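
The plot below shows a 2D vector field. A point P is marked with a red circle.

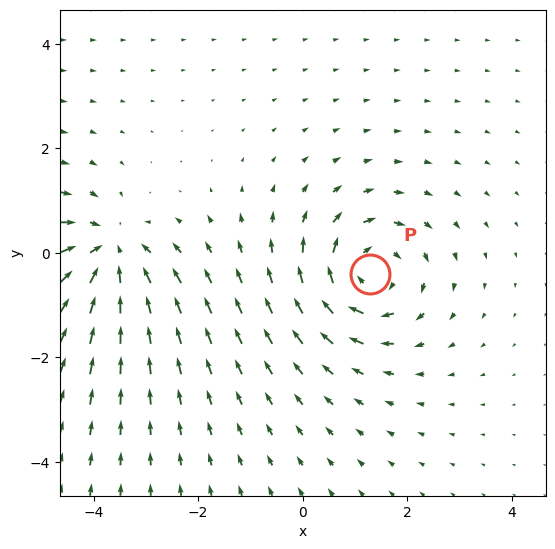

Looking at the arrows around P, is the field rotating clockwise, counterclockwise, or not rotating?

clockwise

Near P at (1.3, -0.4) the arrows circulate clockwise. The curl (z-component) there is about -3; negative curl means clockwise rotation.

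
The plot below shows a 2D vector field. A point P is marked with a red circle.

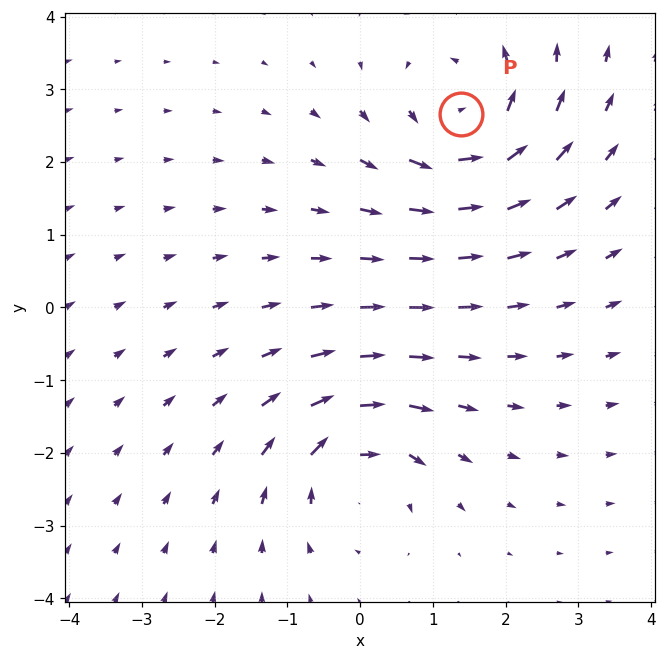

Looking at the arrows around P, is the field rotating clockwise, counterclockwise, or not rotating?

Near P at (1.4, 2.7) the arrows circulate counterclockwise. The curl (z-component) there is about +5; positive curl means counterclockwise rotation.

counterclockwise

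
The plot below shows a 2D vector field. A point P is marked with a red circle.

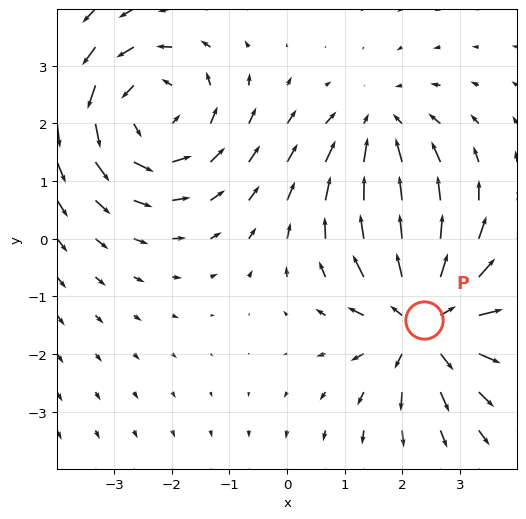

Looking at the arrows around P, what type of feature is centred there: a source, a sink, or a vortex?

At P (2.4, -1.4) the arrows spread outward. Divergence about +6, curl ≈0 — positive divergence with near-zero curl is a source.

source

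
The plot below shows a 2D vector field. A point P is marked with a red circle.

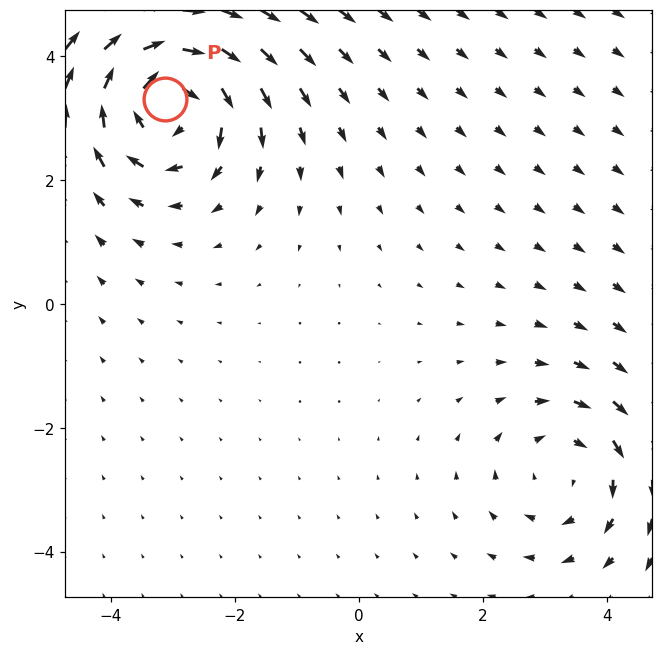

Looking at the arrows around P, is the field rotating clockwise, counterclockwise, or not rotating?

clockwise

Near P at (-3.1, 3.3) the arrows circulate clockwise. The curl (z-component) there is about -5; negative curl means clockwise rotation.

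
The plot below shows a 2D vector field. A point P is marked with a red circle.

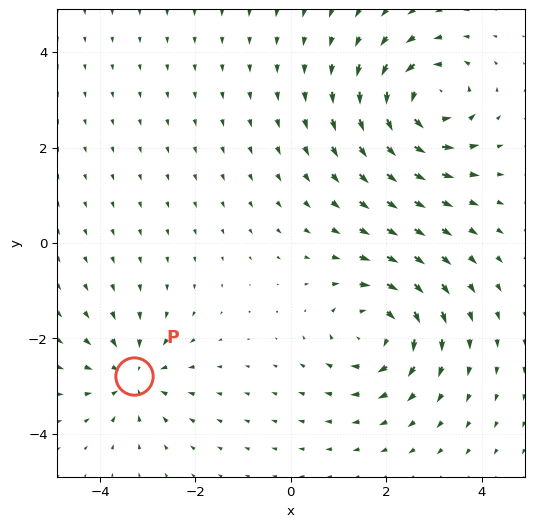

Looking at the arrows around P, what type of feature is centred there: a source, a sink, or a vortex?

sink

At P (-3.3, -2.8) the arrows converge inward. Divergence about -4, curl ≈0 — negative divergence with near-zero curl is a sink.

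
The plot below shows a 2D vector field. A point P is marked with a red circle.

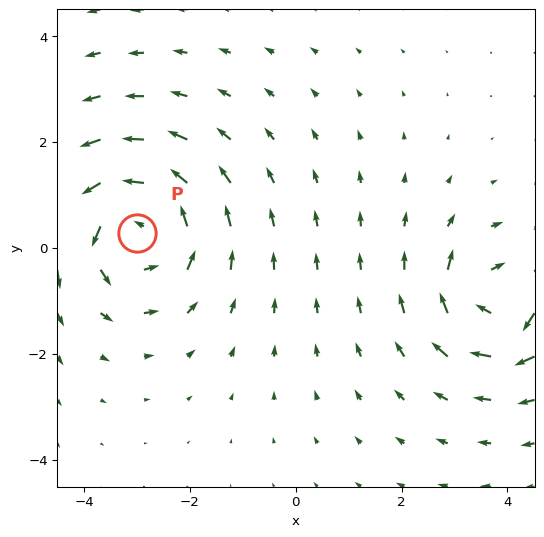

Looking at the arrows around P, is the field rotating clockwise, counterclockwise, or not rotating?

Near P at (-3.0, 0.3) the arrows circulate counterclockwise. The curl (z-component) there is about +3; positive curl means counterclockwise rotation.

counterclockwise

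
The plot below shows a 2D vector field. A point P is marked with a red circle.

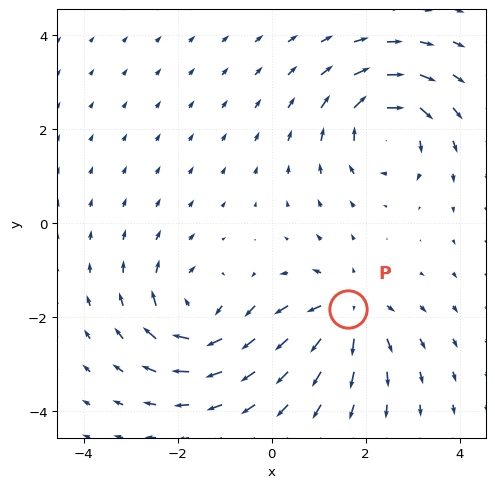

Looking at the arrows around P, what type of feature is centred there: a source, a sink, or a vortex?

At P (1.6, -1.8) the arrows spread outward. Divergence about +5, curl ≈0 — positive divergence with near-zero curl is a source.

source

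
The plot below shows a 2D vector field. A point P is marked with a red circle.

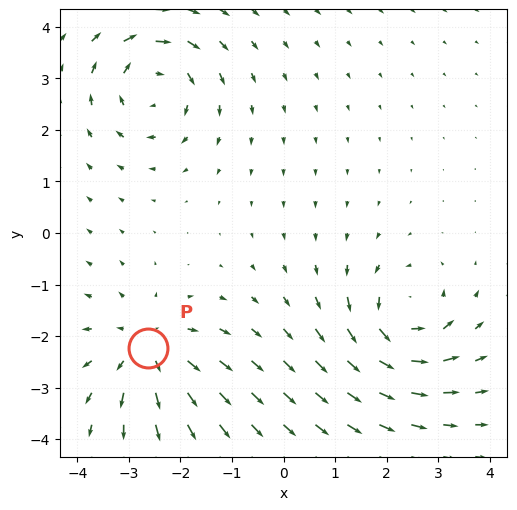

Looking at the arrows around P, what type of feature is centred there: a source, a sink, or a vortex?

source

At P (-2.6, -2.2) the arrows spread outward. Divergence about +3, curl ≈0 — positive divergence with near-zero curl is a source.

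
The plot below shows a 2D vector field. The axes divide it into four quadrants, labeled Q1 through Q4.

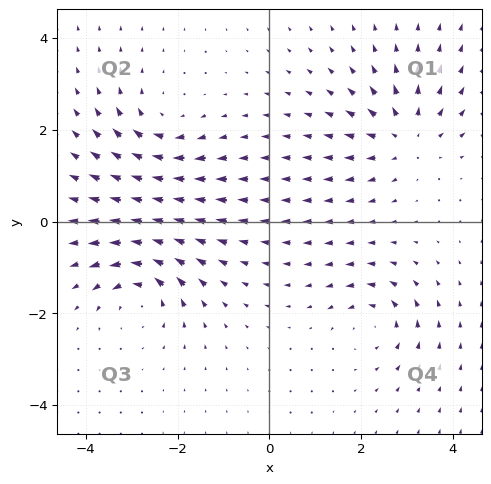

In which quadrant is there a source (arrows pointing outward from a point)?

Q1

The source sits at approximately (3.0, 1.9), which lies in quadrant Q1. The divergence there is about +5, positive as expected for a source.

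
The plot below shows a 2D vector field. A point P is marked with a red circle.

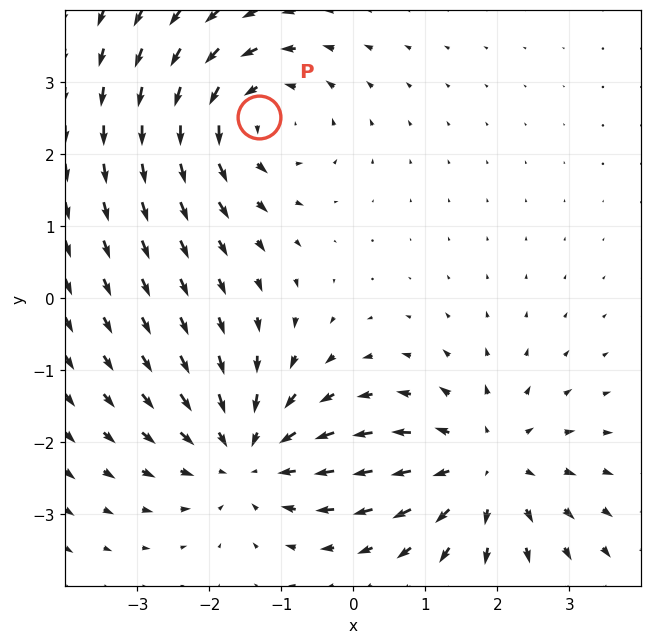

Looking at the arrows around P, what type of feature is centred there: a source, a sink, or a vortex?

vortex

At P (-1.3, 2.5) the arrows circulate counterclockwise. Divergence ≈0, curl about +5 — near-zero divergence with nonzero curl is a vortex.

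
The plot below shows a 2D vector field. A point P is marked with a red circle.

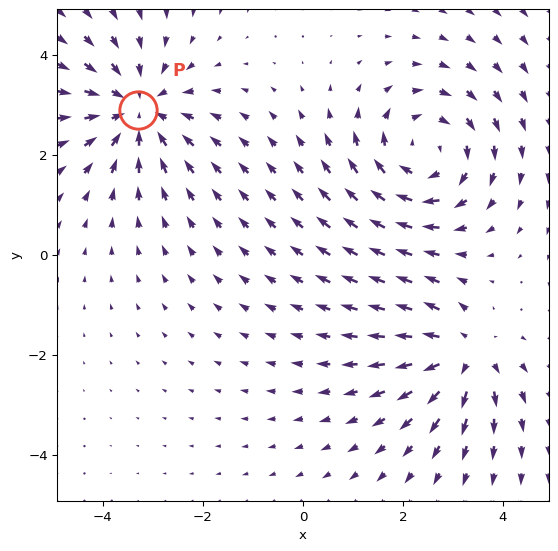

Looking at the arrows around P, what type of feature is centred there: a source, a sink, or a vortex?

At P (-3.3, 2.9) the arrows converge inward. Divergence about -4, curl ≈0 — negative divergence with near-zero curl is a sink.

sink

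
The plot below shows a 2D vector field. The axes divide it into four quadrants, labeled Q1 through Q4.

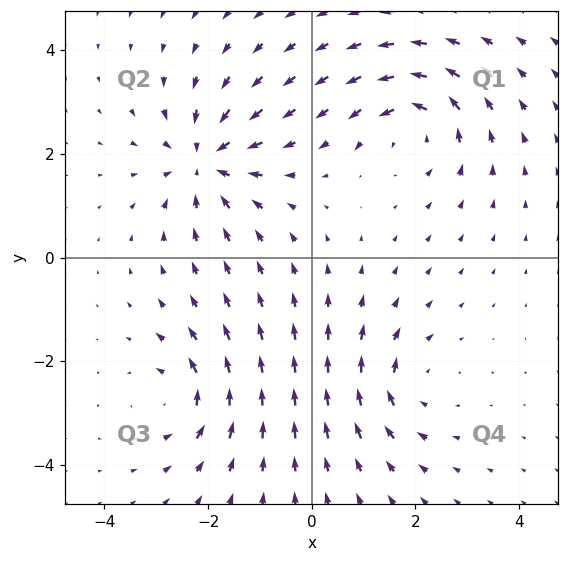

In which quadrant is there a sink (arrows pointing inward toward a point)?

Q2

The sink sits at approximately (-2.1, 1.9), which lies in quadrant Q2. The divergence there is about -6, negative as expected for a sink.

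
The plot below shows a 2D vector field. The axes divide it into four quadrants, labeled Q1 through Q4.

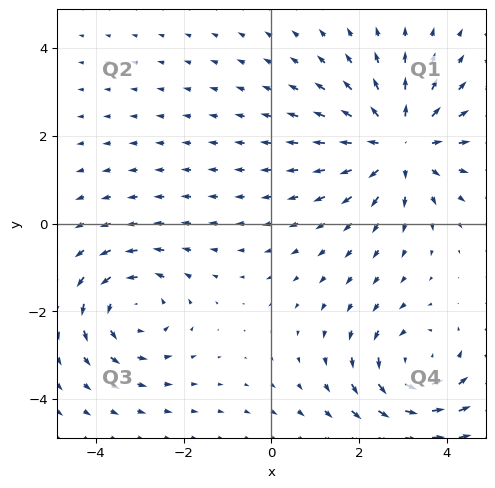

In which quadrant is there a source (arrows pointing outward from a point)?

The source sits at approximately (2.9, 1.8), which lies in quadrant Q1. The divergence there is about +4, positive as expected for a source.

Q1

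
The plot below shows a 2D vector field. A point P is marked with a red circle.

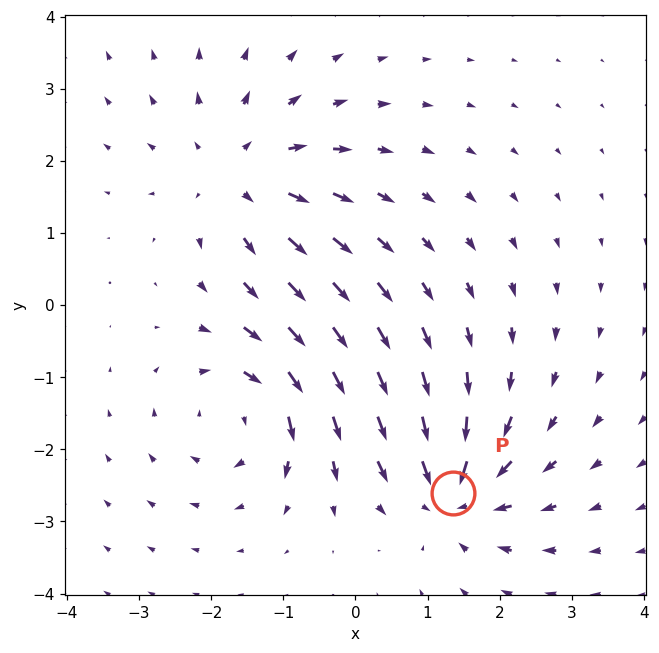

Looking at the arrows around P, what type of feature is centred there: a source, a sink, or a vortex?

At P (1.4, -2.6) the arrows converge inward. Divergence about -5, curl ≈0 — negative divergence with near-zero curl is a sink.

sink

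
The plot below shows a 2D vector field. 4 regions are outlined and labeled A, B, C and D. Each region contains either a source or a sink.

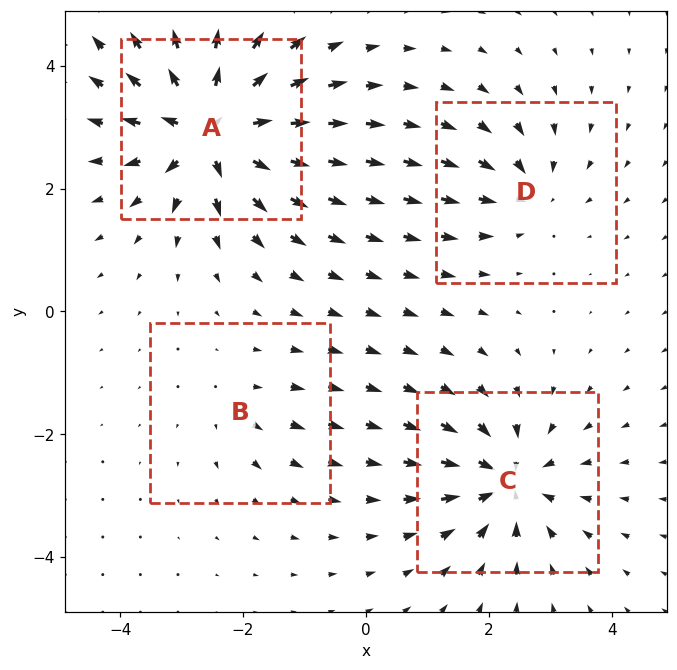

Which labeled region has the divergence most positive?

Divergence at each region's feature centre — A: about +9, B: about +2, C: about -6, D: about -4. Region A is most positive.

A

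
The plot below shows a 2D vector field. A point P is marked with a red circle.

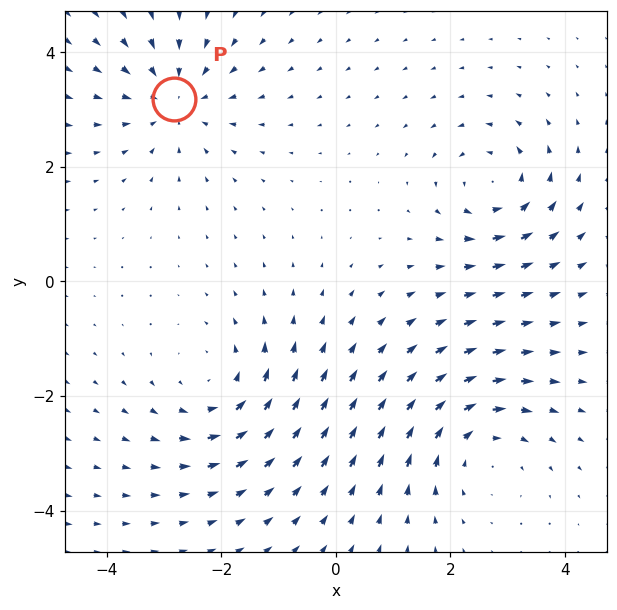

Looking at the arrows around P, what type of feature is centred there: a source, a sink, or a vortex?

sink

At P (-2.8, 3.2) the arrows converge inward. Divergence about -4, curl ≈0 — negative divergence with near-zero curl is a sink.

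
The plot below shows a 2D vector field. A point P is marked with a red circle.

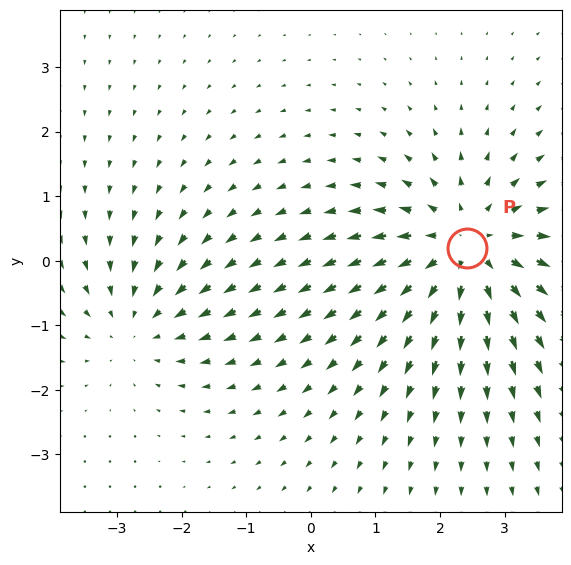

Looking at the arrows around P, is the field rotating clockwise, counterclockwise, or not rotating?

Near P at (2.4, 0.2) the arrows show no circulation. The curl there is ≈0.

not rotating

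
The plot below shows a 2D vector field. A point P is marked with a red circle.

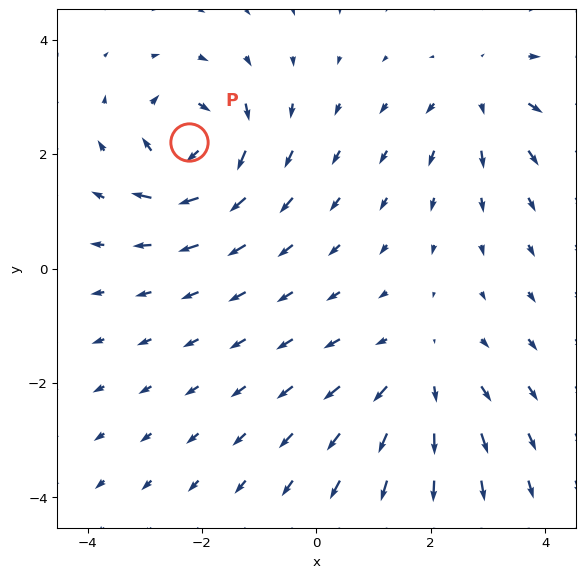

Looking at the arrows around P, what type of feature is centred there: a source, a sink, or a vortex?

vortex

At P (-2.2, 2.2) the arrows circulate clockwise. Divergence ≈0, curl about -6 — near-zero divergence with nonzero curl is a vortex.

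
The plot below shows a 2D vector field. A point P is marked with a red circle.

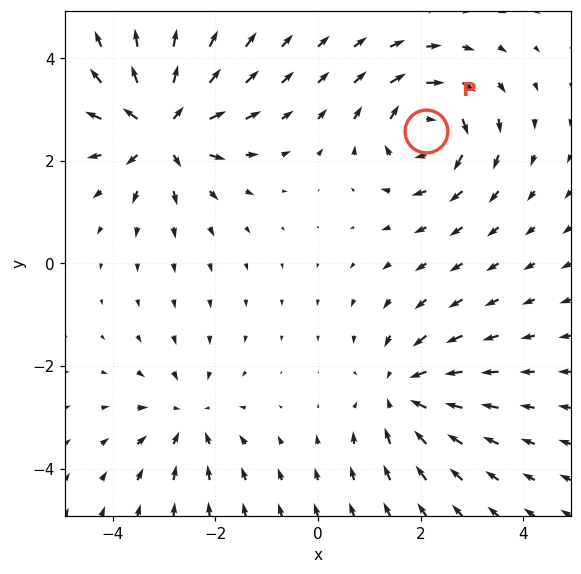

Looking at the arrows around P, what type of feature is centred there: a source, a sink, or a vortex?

vortex

At P (2.1, 2.6) the arrows circulate clockwise. Divergence ≈0, curl about -6 — near-zero divergence with nonzero curl is a vortex.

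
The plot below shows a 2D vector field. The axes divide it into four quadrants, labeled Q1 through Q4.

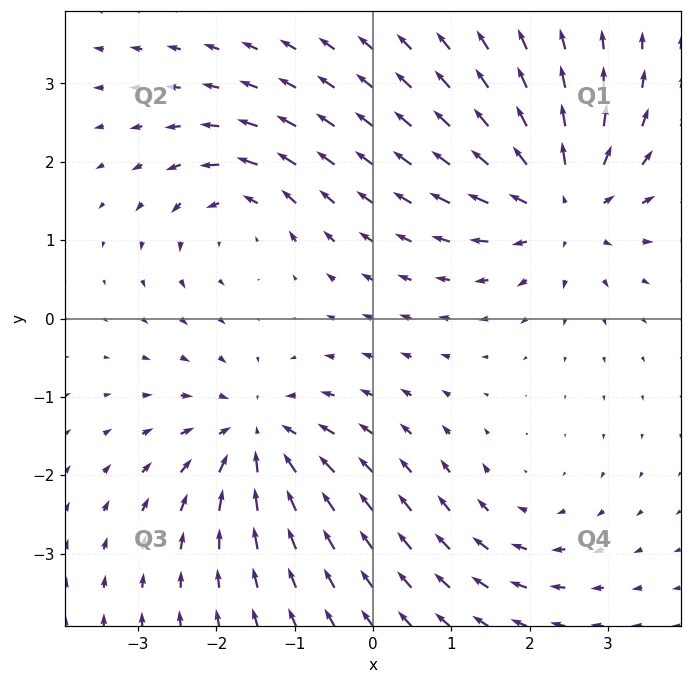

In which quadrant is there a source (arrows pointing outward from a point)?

The source sits at approximately (2.4, 1.5), which lies in quadrant Q1. The divergence there is about +5, positive as expected for a source.

Q1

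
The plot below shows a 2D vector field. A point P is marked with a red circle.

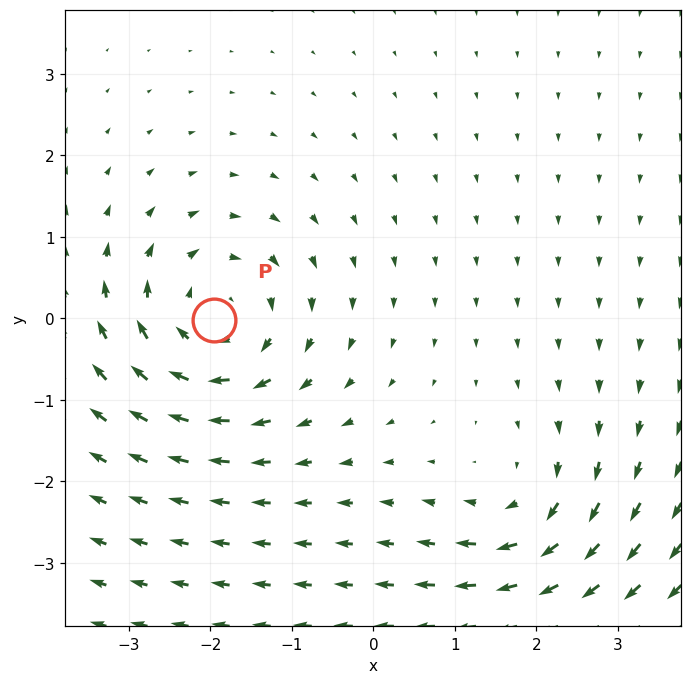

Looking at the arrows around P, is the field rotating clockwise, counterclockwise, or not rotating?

Near P at (-2.0, -0.0) the arrows circulate clockwise. The curl (z-component) there is about -5; negative curl means clockwise rotation.

clockwise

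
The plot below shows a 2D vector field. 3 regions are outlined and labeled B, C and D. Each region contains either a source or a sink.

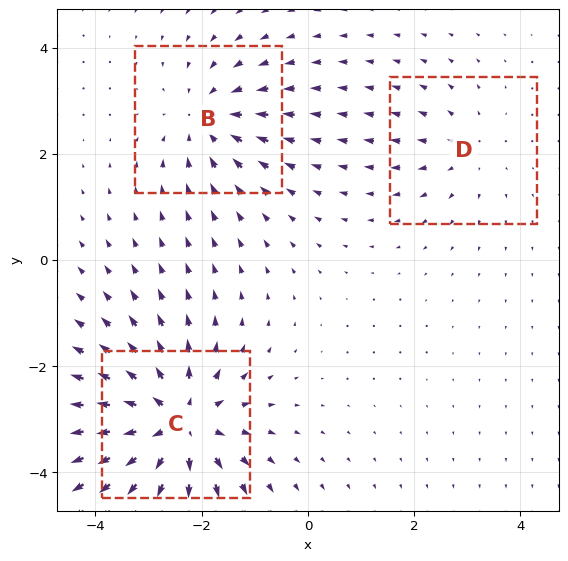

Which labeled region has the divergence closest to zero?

Divergence at each region's feature centre — B: about -3, C: about +5, D: about +2. Region D is closest to zero.

D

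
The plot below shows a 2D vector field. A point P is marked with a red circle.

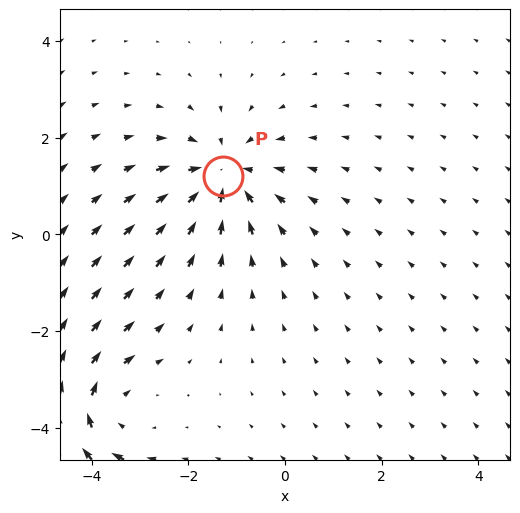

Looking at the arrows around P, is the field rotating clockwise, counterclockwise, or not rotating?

not rotating

Near P at (-1.3, 1.2) the arrows show no circulation. The curl there is ≈0.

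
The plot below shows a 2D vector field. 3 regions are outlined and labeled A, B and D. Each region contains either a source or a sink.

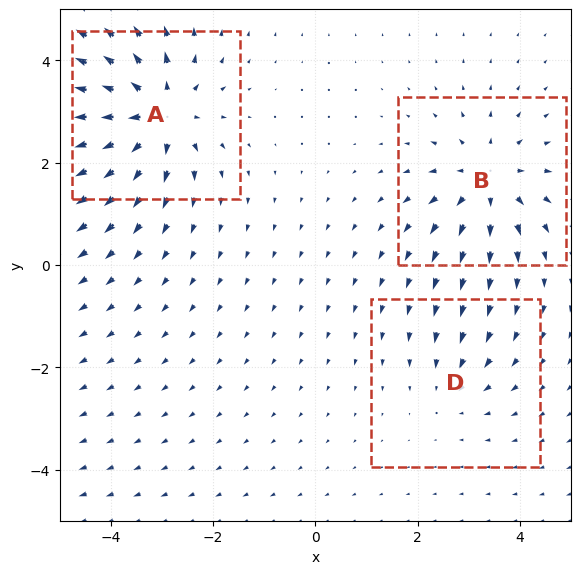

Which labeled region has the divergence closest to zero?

D

Divergence at each region's feature centre — A: about +5, B: about +4, D: about -2. Region D is closest to zero.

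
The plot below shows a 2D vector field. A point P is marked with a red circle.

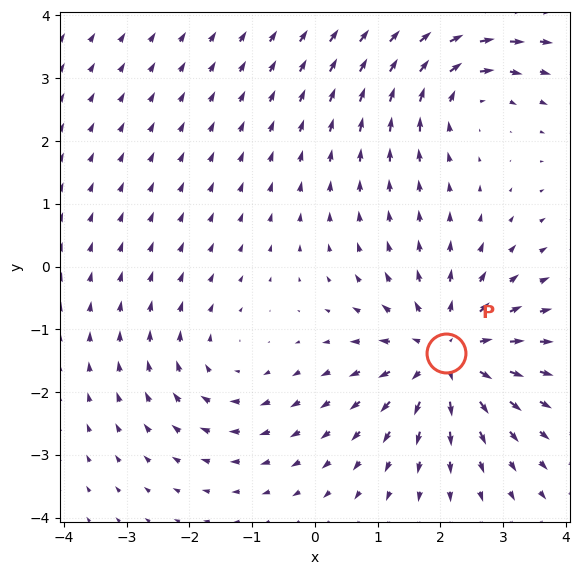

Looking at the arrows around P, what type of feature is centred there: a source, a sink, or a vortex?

source

At P (2.1, -1.4) the arrows spread outward. Divergence about +5, curl ≈0 — positive divergence with near-zero curl is a source.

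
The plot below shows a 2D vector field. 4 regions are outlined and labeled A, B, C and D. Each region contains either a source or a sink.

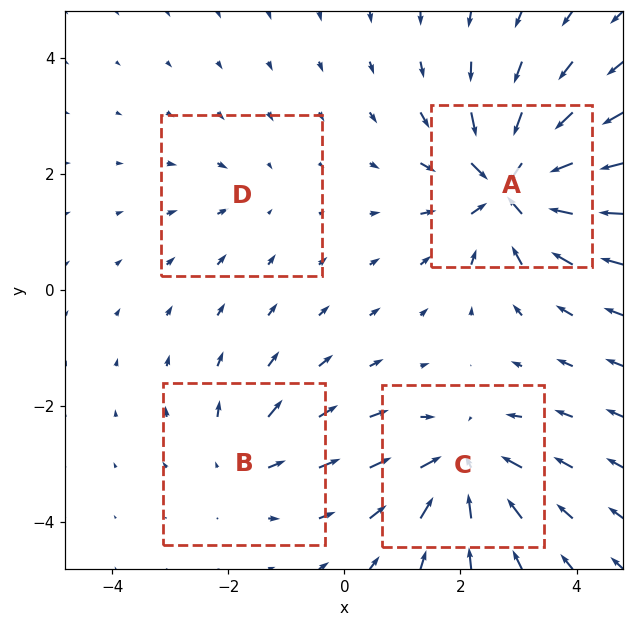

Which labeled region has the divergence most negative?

Divergence at each region's feature centre — A: about -8, B: about +4, C: about -6, D: about -2. Region A is most negative.

A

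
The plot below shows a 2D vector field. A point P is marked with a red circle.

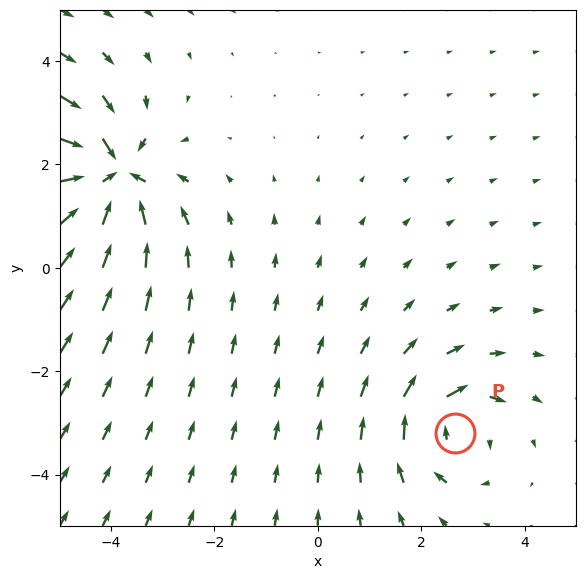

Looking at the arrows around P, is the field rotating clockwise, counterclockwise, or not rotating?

Near P at (2.7, -3.2) the arrows circulate clockwise. The curl (z-component) there is about -4; negative curl means clockwise rotation.

clockwise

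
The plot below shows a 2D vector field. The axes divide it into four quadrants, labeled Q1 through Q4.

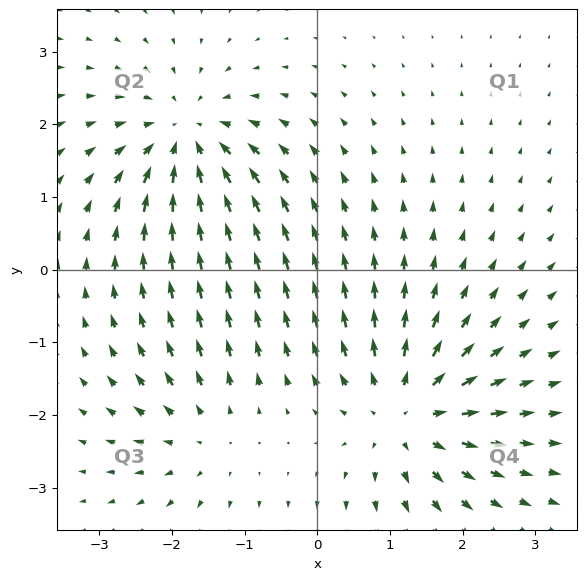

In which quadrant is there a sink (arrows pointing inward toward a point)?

The sink sits at approximately (-1.8, 1.8), which lies in quadrant Q2. The divergence there is about -5, negative as expected for a sink.

Q2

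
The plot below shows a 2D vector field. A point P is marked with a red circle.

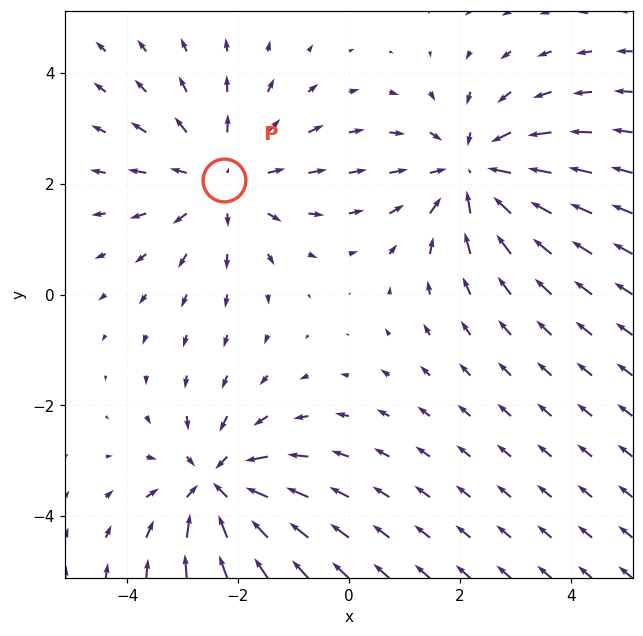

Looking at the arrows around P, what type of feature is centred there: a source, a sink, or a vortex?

At P (-2.3, 2.1) the arrows spread outward. Divergence about +3, curl ≈0 — positive divergence with near-zero curl is a source.

source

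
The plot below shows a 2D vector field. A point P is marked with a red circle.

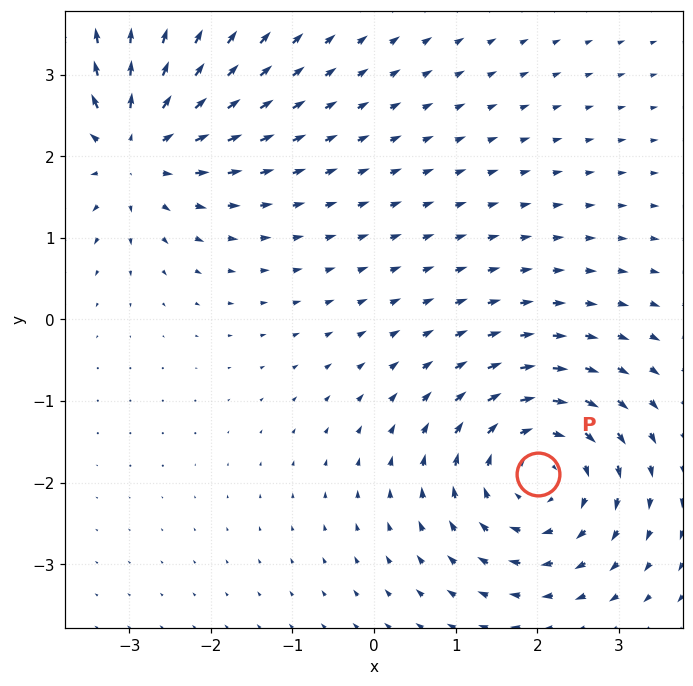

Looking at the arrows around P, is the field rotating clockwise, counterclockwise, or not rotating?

Near P at (2.0, -1.9) the arrows circulate clockwise. The curl (z-component) there is about -4; negative curl means clockwise rotation.

clockwise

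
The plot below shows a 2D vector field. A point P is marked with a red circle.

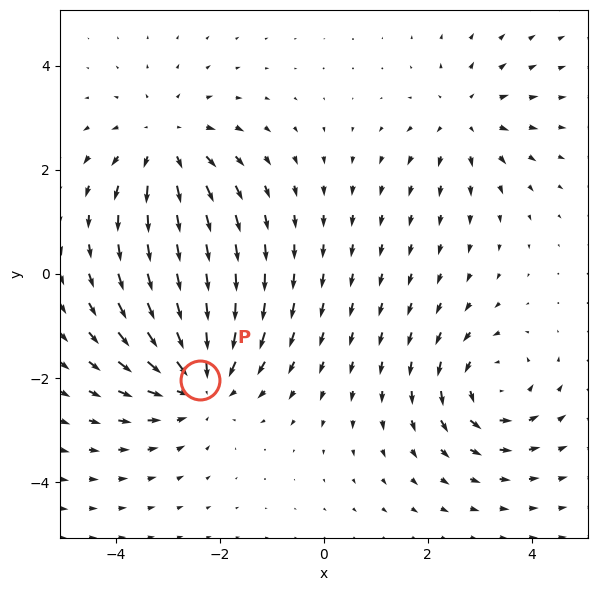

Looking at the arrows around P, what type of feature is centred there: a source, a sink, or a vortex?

sink

At P (-2.4, -2.0) the arrows converge inward. Divergence about -4, curl ≈0 — negative divergence with near-zero curl is a sink.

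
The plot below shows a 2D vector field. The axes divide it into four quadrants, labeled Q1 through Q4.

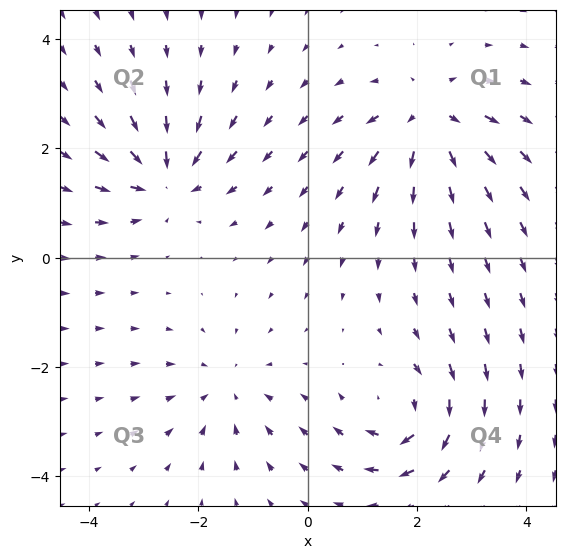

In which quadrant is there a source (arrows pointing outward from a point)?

The source sits at approximately (2.2, 2.5), which lies in quadrant Q1. The divergence there is about +5, positive as expected for a source.

Q1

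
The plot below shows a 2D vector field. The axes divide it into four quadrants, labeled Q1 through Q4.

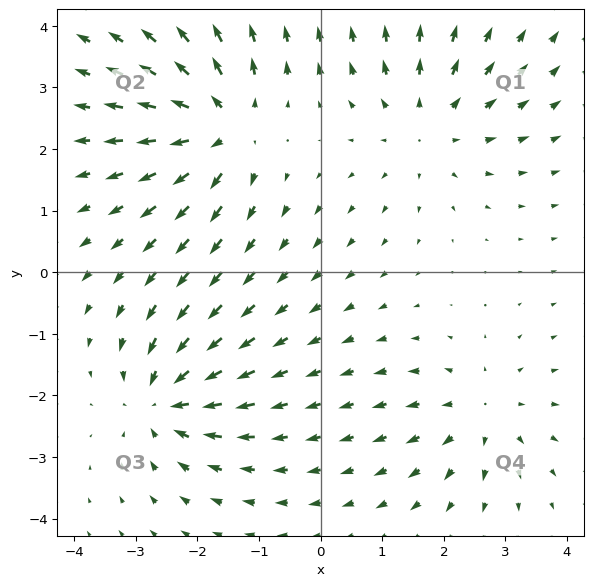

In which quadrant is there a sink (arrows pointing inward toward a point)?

Q3

The sink sits at approximately (-2.5, -2.1), which lies in quadrant Q3. The divergence there is about -6, negative as expected for a sink.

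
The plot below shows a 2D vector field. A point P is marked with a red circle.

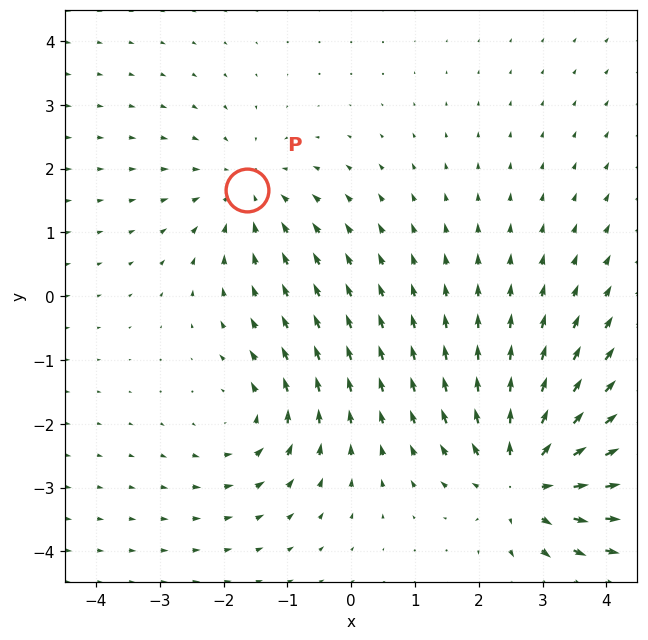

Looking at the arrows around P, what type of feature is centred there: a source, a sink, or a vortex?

At P (-1.6, 1.7) the arrows converge inward. Divergence about -3, curl ≈0 — negative divergence with near-zero curl is a sink.

sink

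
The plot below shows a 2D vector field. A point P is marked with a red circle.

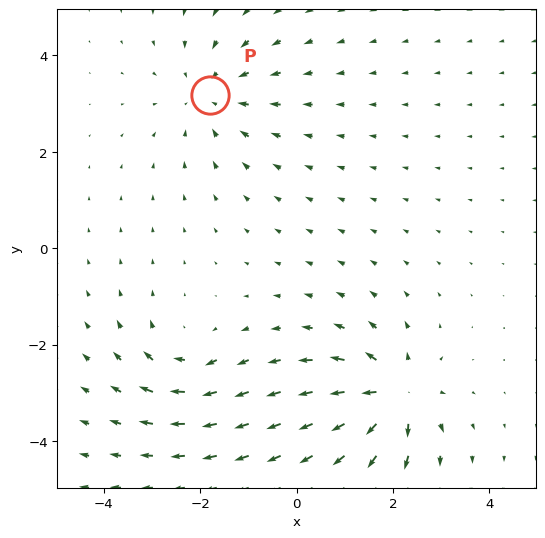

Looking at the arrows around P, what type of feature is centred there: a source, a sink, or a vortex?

At P (-1.8, 3.2) the arrows converge inward. Divergence about -3, curl ≈0 — negative divergence with near-zero curl is a sink.

sink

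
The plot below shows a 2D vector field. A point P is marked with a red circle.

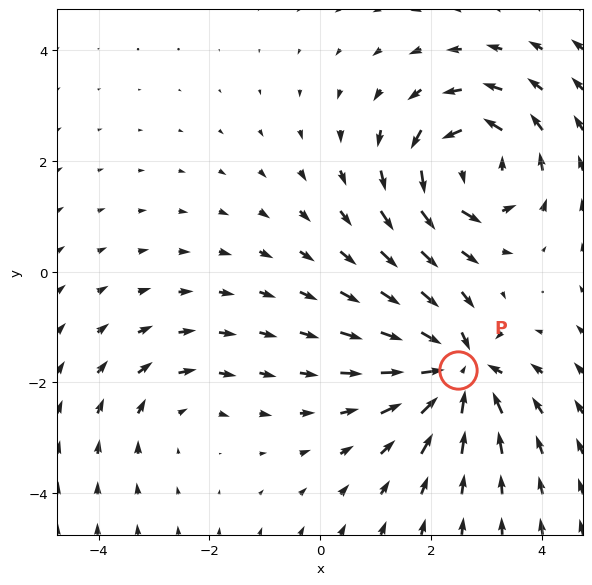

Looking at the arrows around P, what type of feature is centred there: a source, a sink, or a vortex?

At P (2.5, -1.8) the arrows converge inward. Divergence about -6, curl ≈0 — negative divergence with near-zero curl is a sink.

sink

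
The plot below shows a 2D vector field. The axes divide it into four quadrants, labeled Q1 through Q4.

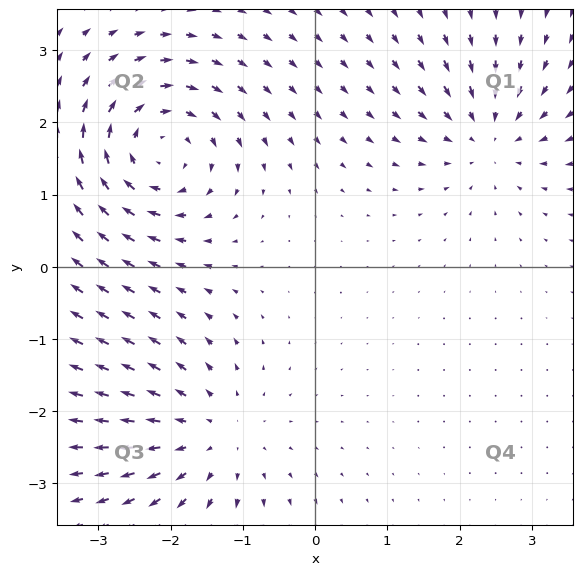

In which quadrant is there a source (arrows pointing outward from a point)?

The source sits at approximately (-1.4, -2.3), which lies in quadrant Q3. The divergence there is about +3, positive as expected for a source.

Q3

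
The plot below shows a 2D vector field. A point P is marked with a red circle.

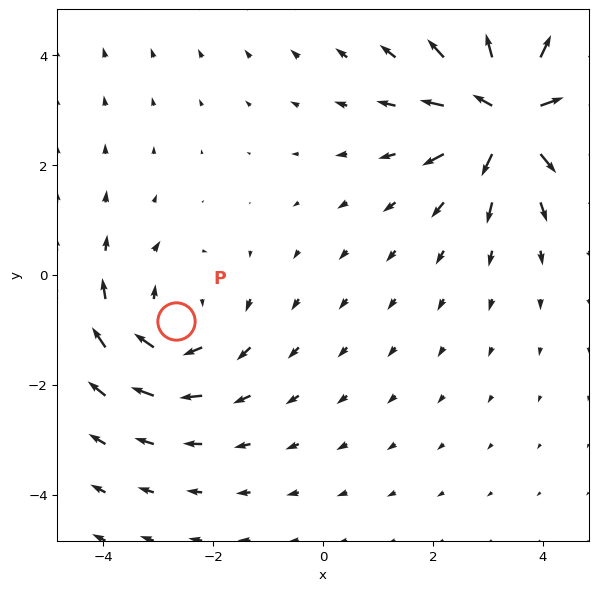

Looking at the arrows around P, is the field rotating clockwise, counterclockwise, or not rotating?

clockwise

Near P at (-2.7, -0.8) the arrows circulate clockwise. The curl (z-component) there is about -3; negative curl means clockwise rotation.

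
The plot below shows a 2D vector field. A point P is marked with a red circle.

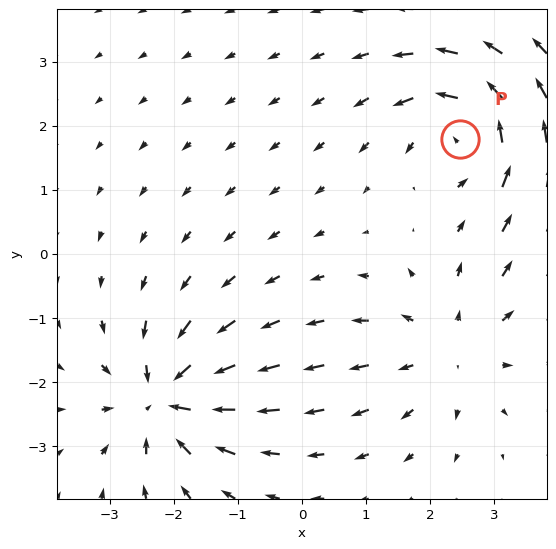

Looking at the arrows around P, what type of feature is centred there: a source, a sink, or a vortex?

At P (2.5, 1.8) the arrows circulate counterclockwise. Divergence ≈0, curl about +6 — near-zero divergence with nonzero curl is a vortex.

vortex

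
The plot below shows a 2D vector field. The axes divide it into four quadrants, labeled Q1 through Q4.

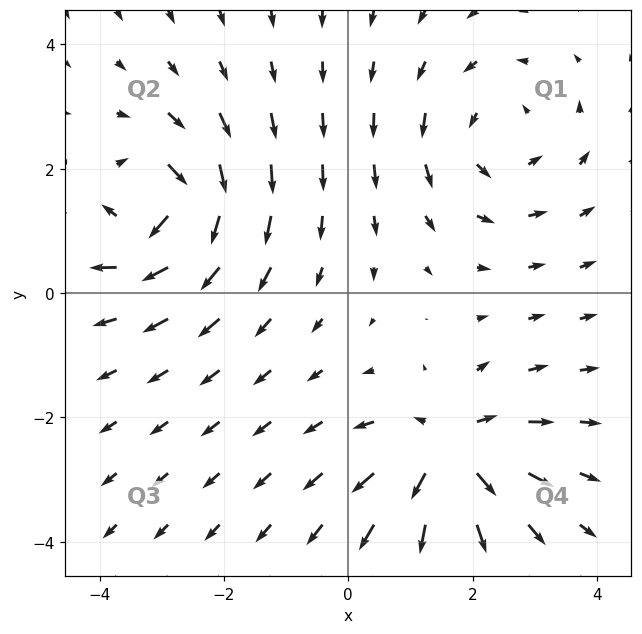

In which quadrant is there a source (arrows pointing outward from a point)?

Q4

The source sits at approximately (1.6, -2.5), which lies in quadrant Q4. The divergence there is about +6, positive as expected for a source.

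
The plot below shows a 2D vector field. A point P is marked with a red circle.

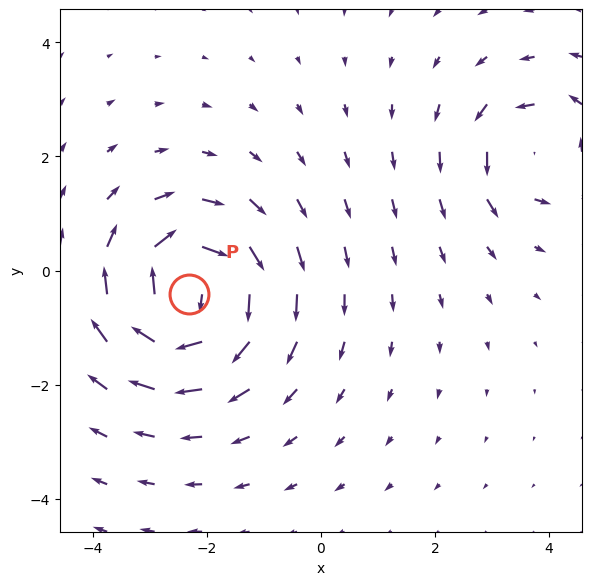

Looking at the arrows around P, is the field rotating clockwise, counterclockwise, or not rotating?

Near P at (-2.3, -0.4) the arrows circulate clockwise. The curl (z-component) there is about -7; negative curl means clockwise rotation.

clockwise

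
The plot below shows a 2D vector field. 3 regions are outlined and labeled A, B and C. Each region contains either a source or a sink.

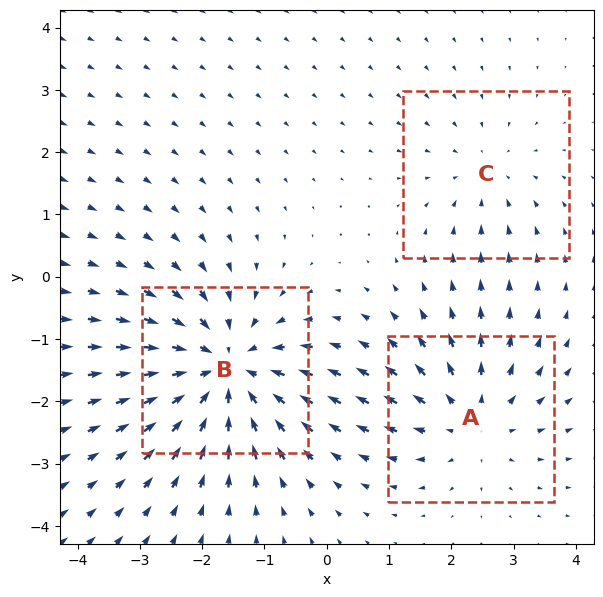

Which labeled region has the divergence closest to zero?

Divergence at each region's feature centre — A: about +3, B: about -5, C: about -2. Region C is closest to zero.

C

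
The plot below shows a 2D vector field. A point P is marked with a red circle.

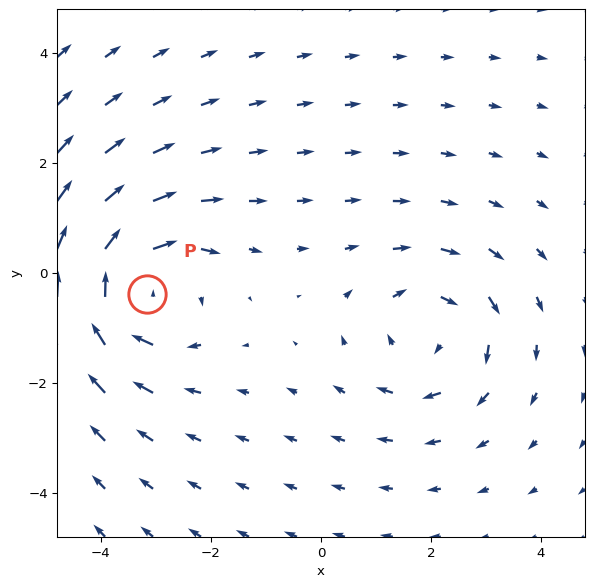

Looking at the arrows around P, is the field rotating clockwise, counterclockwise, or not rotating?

clockwise

Near P at (-3.2, -0.4) the arrows circulate clockwise. The curl (z-component) there is about -3; negative curl means clockwise rotation.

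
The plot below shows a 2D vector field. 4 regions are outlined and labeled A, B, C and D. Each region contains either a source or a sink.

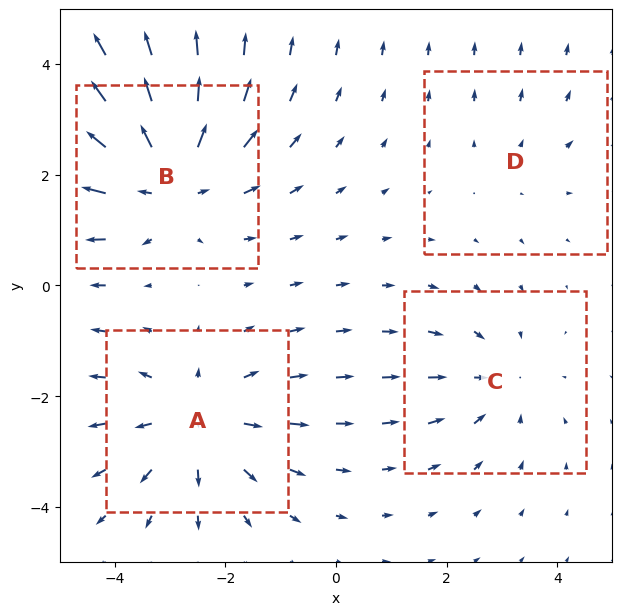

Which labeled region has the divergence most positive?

B

Divergence at each region's feature centre — A: about +4, B: about +5, C: about -3, D: about +2. Region B is most positive.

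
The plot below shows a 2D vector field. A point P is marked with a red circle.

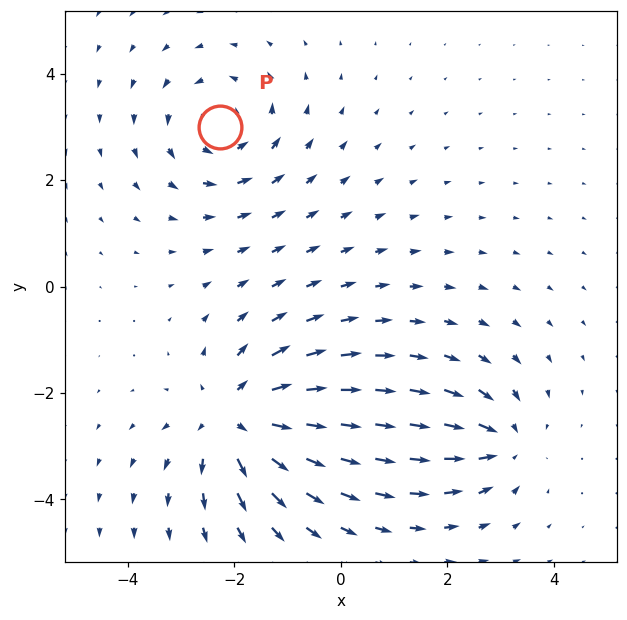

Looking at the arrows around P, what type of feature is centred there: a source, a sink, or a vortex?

At P (-2.3, 3.0) the arrows circulate counterclockwise. Divergence ≈0, curl about +3 — near-zero divergence with nonzero curl is a vortex.

vortex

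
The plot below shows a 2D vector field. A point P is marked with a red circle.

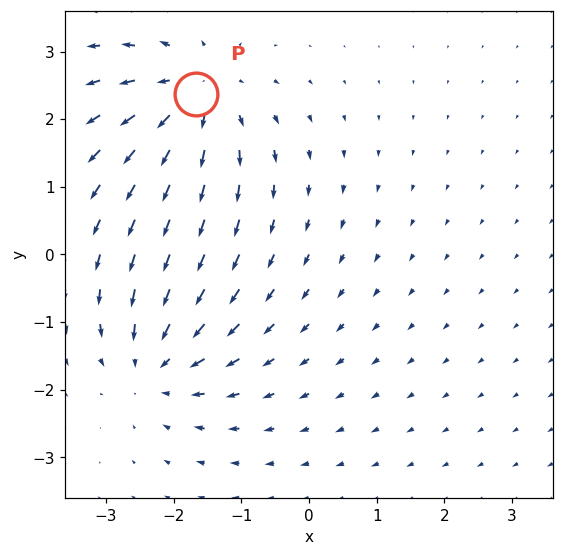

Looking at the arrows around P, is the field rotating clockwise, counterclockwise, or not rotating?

Near P at (-1.7, 2.4) the arrows show no circulation. The curl there is ≈0.

not rotating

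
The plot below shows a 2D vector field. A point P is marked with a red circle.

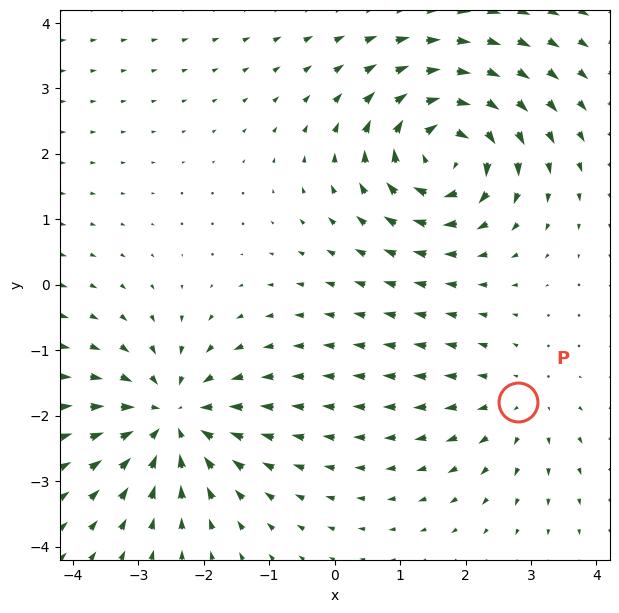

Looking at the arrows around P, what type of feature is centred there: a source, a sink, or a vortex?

source

At P (2.8, -1.8) the arrows spread outward. Divergence about +2, curl ≈0 — positive divergence with near-zero curl is a source.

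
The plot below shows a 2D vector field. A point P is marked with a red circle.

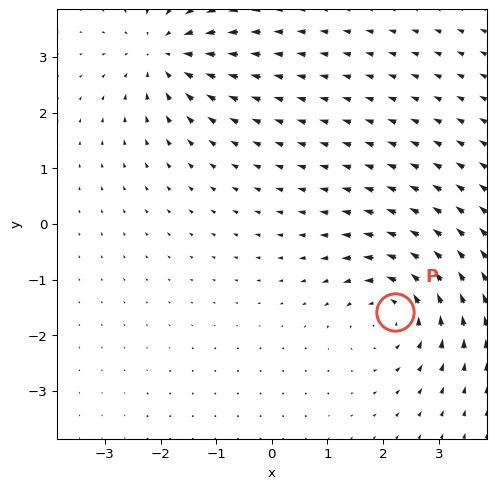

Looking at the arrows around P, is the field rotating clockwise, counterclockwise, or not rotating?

counterclockwise

Near P at (2.2, -1.6) the arrows circulate counterclockwise. The curl (z-component) there is about +5; positive curl means counterclockwise rotation.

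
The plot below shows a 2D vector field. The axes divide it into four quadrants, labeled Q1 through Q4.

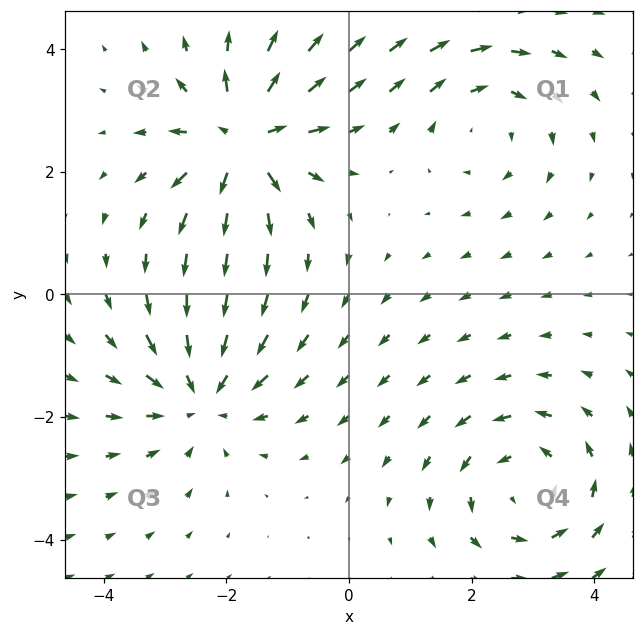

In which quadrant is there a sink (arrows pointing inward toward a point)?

The sink sits at approximately (-2.4, -1.6), which lies in quadrant Q3. The divergence there is about -4, negative as expected for a sink.

Q3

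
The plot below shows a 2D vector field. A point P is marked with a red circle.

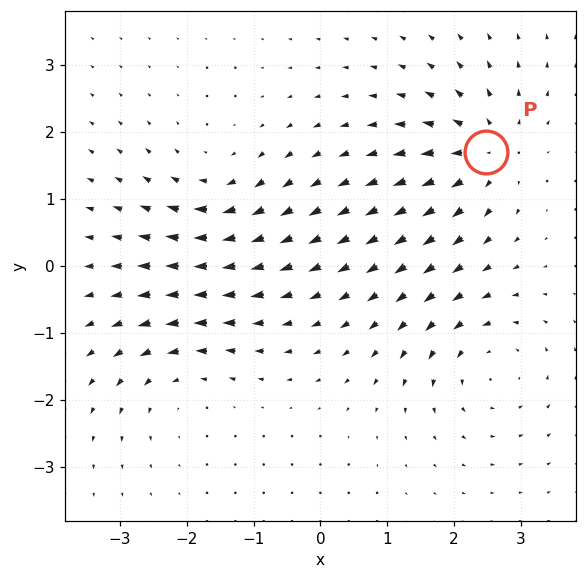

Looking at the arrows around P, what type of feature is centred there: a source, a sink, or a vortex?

At P (2.5, 1.7) the arrows spread outward. Divergence about +7, curl ≈0 — positive divergence with near-zero curl is a source.

source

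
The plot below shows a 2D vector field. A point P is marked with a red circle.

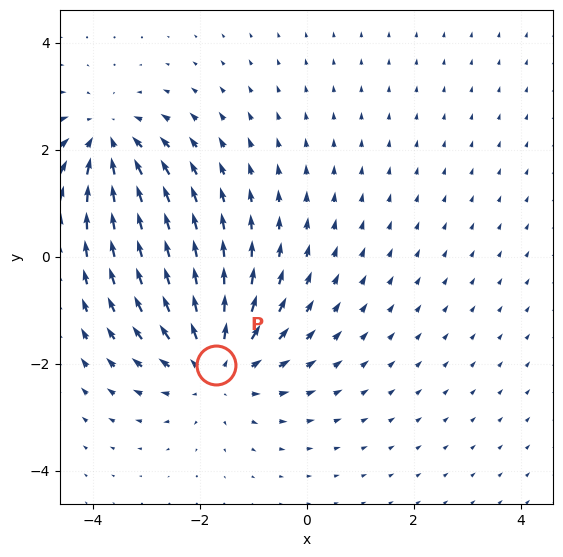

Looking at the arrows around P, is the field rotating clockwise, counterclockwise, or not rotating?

Near P at (-1.7, -2.0) the arrows show no circulation. The curl there is ≈0.

not rotating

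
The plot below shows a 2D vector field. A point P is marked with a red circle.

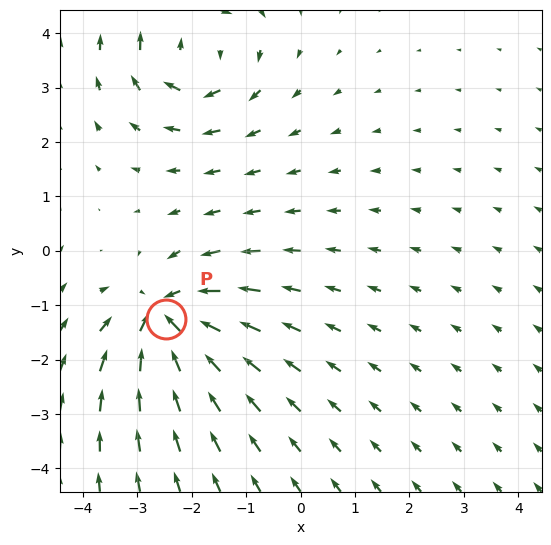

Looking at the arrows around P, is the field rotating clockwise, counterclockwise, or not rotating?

Near P at (-2.5, -1.3) the arrows show no circulation. The curl there is ≈0.

not rotating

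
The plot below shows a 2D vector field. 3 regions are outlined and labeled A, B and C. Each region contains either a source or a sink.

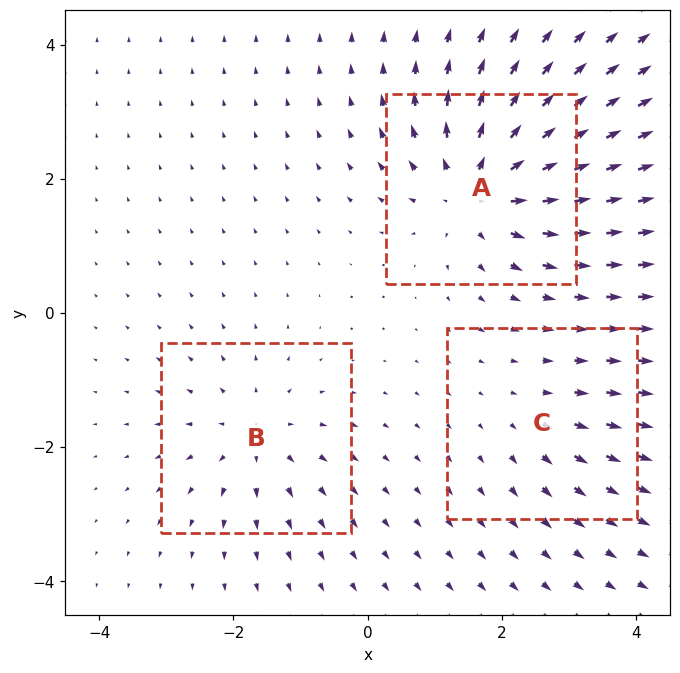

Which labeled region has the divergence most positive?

A

Divergence at each region's feature centre — A: about +6, B: about +3, C: about +2. Region A is most positive.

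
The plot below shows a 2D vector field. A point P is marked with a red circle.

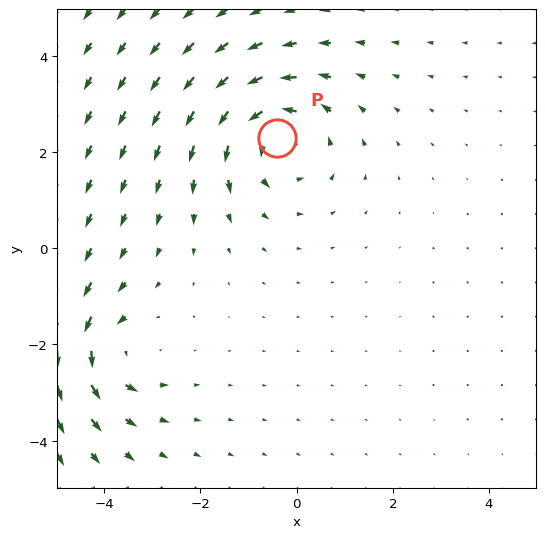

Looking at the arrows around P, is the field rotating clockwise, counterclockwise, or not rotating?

counterclockwise

Near P at (-0.4, 2.3) the arrows circulate counterclockwise. The curl (z-component) there is about +4; positive curl means counterclockwise rotation.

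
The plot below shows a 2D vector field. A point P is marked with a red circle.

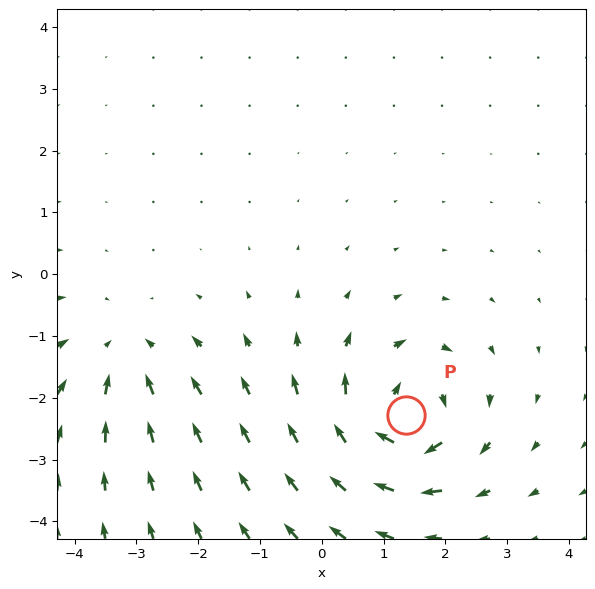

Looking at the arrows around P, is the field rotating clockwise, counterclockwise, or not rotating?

Near P at (1.4, -2.3) the arrows circulate clockwise. The curl (z-component) there is about -7; negative curl means clockwise rotation.

clockwise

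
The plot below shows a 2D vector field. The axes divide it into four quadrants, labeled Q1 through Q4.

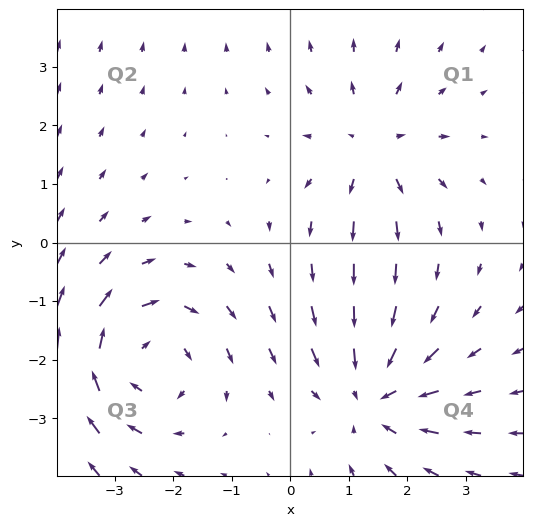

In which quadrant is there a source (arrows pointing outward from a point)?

Q1

The source sits at approximately (1.4, 1.6), which lies in quadrant Q1. The divergence there is about +4, positive as expected for a source.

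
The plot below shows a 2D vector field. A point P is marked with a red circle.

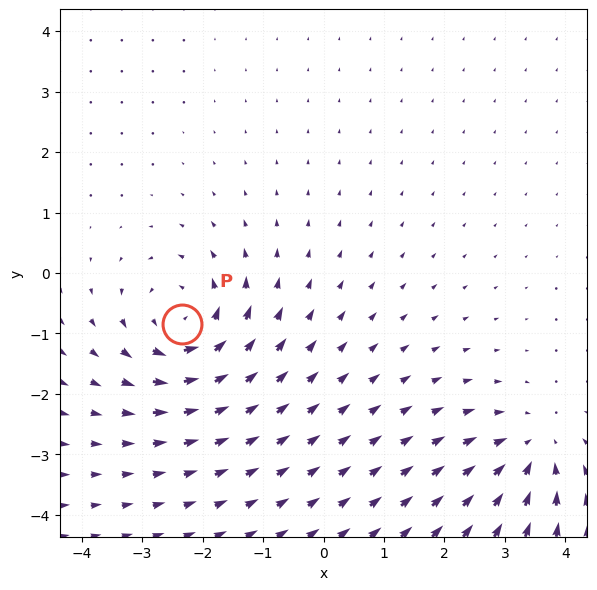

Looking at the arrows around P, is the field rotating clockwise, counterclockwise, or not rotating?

Near P at (-2.3, -0.8) the arrows circulate counterclockwise. The curl (z-component) there is about +4; positive curl means counterclockwise rotation.

counterclockwise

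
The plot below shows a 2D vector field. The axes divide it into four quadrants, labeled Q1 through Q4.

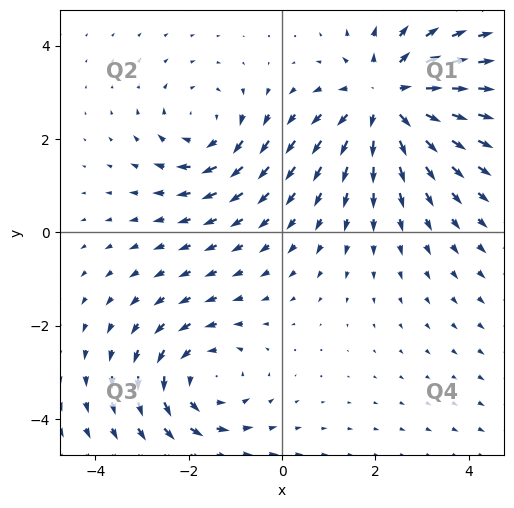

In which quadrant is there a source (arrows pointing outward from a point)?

Q1

The source sits at approximately (2.2, 2.9), which lies in quadrant Q1. The divergence there is about +4, positive as expected for a source.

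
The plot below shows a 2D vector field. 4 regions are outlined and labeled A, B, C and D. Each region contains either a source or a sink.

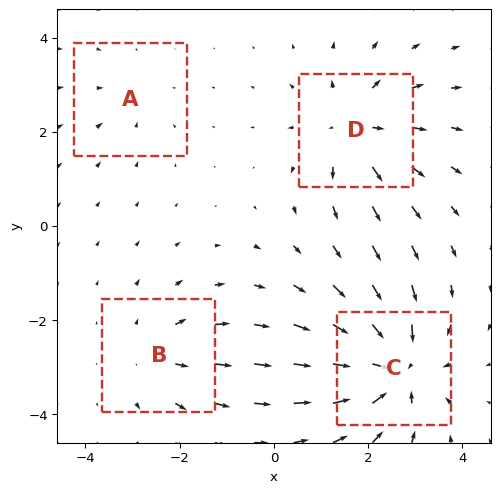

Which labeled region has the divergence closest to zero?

Divergence at each region's feature centre — A: about -2, B: about +3, C: about -7, D: about +5. Region A is closest to zero.

A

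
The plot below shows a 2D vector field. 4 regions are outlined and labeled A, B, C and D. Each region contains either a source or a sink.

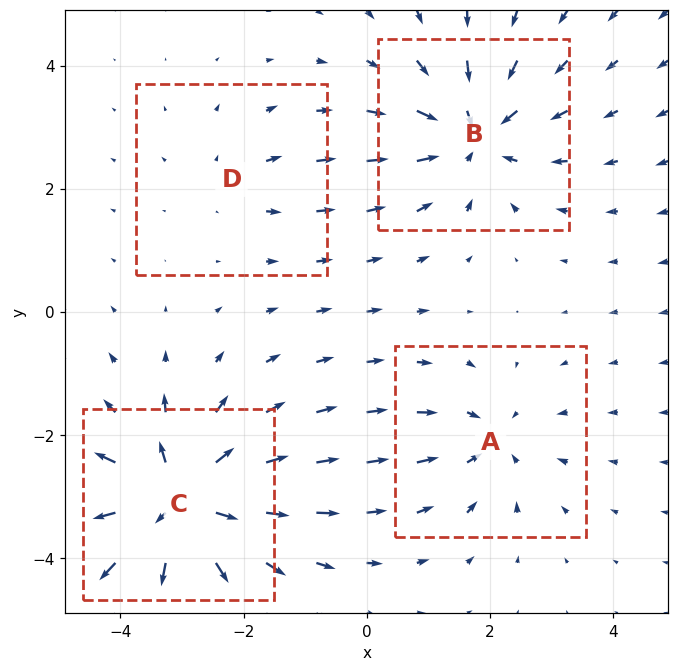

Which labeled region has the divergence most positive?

C

Divergence at each region's feature centre — A: about -4, B: about -5, C: about +7, D: about +2. Region C is most positive.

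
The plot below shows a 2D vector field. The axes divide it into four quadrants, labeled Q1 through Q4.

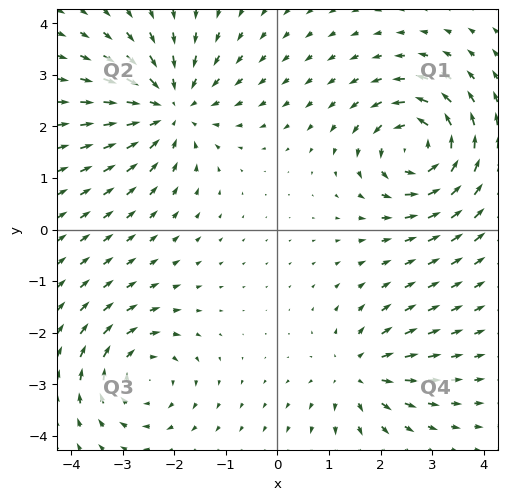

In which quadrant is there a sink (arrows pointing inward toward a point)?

Q2

The sink sits at approximately (-2.1, 2.4), which lies in quadrant Q2. The divergence there is about -4, negative as expected for a sink.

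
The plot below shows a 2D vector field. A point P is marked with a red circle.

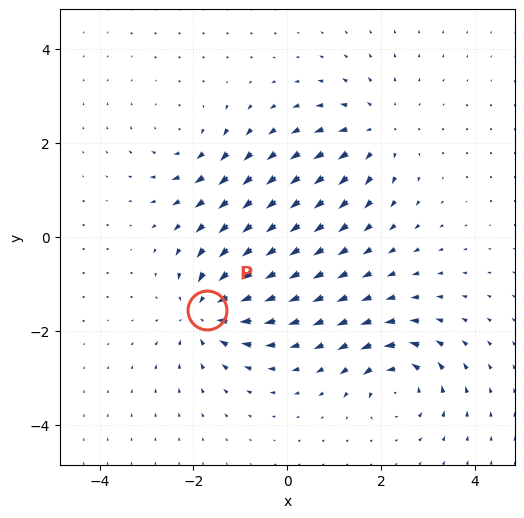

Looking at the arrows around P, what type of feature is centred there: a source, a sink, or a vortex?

sink

At P (-1.7, -1.6) the arrows converge inward. Divergence about -6, curl ≈0 — negative divergence with near-zero curl is a sink.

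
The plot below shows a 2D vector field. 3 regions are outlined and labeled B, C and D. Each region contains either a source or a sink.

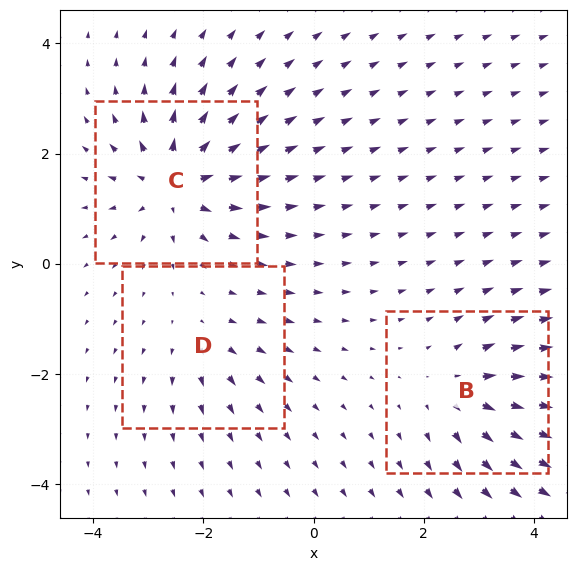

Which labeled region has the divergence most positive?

Divergence at each region's feature centre — B: about +4, C: about +6, D: about +2. Region C is most positive.

C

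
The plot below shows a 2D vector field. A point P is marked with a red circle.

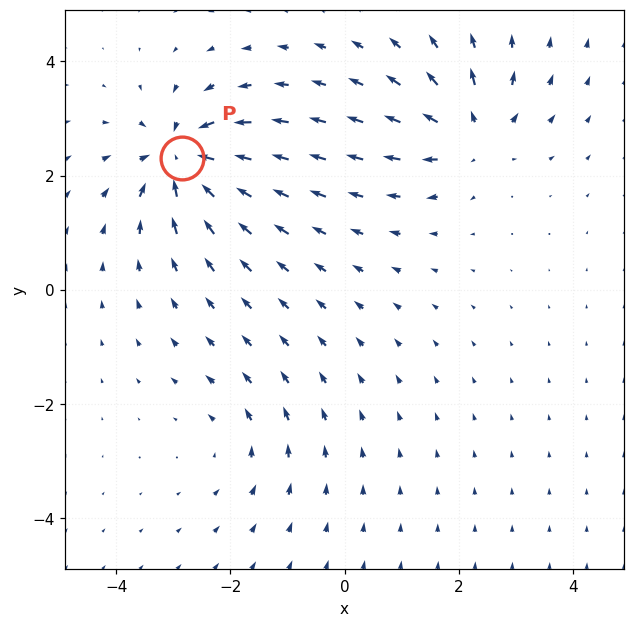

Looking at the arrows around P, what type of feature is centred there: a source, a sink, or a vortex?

At P (-2.8, 2.3) the arrows converge inward. Divergence about -7, curl ≈0 — negative divergence with near-zero curl is a sink.

sink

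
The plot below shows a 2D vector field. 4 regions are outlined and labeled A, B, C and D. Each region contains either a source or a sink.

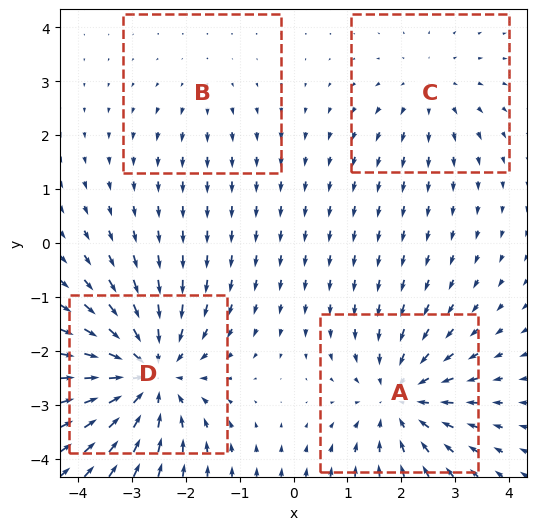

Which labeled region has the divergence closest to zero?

B

Divergence at each region's feature centre — A: about -5, B: about +2, C: about +3, D: about -6. Region B is closest to zero.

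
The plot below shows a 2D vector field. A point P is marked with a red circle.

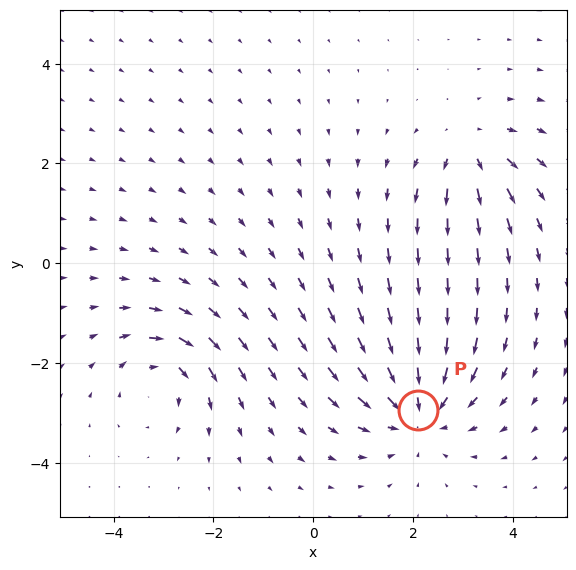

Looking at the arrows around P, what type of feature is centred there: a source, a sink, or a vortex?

At P (2.1, -2.9) the arrows converge inward. Divergence about -5, curl ≈0 — negative divergence with near-zero curl is a sink.

sink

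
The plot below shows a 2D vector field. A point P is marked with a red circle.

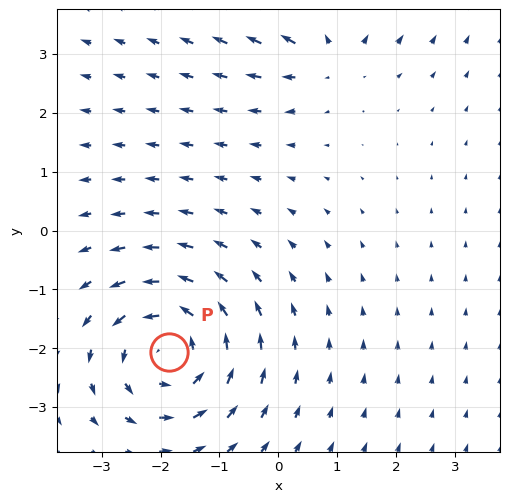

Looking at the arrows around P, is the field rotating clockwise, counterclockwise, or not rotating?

counterclockwise

Near P at (-1.9, -2.1) the arrows circulate counterclockwise. The curl (z-component) there is about +5; positive curl means counterclockwise rotation.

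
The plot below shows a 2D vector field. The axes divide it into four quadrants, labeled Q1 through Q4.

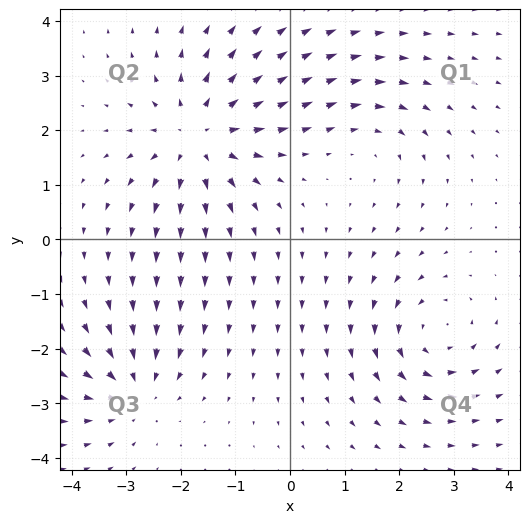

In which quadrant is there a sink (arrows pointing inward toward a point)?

The sink sits at approximately (-2.9, -2.7), which lies in quadrant Q3. The divergence there is about -4, negative as expected for a sink.

Q3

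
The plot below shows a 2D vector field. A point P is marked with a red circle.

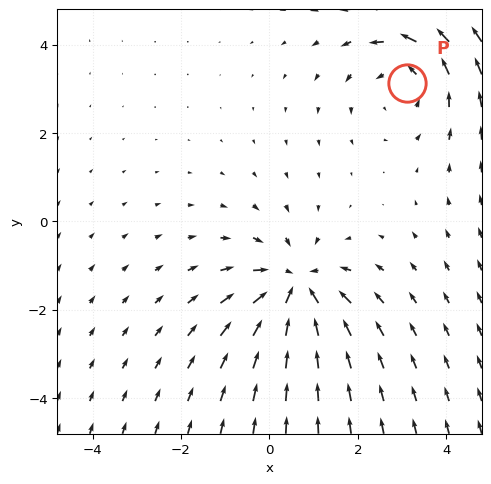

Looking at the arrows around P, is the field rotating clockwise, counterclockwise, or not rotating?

Near P at (3.1, 3.1) the arrows circulate counterclockwise. The curl (z-component) there is about +3; positive curl means counterclockwise rotation.

counterclockwise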